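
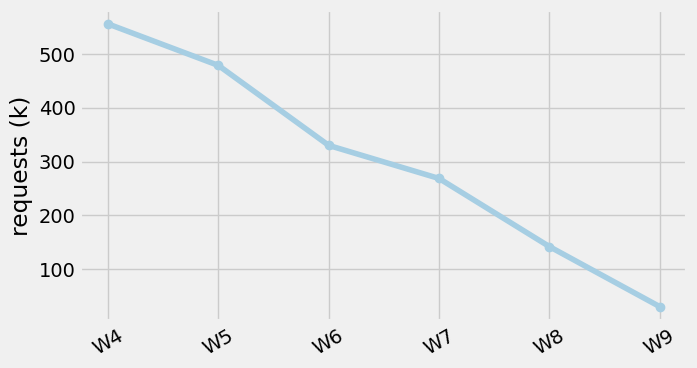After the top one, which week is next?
W5

Top 3: W4 ≈ 550, W5 ≈ 500, W6 ≈ 350.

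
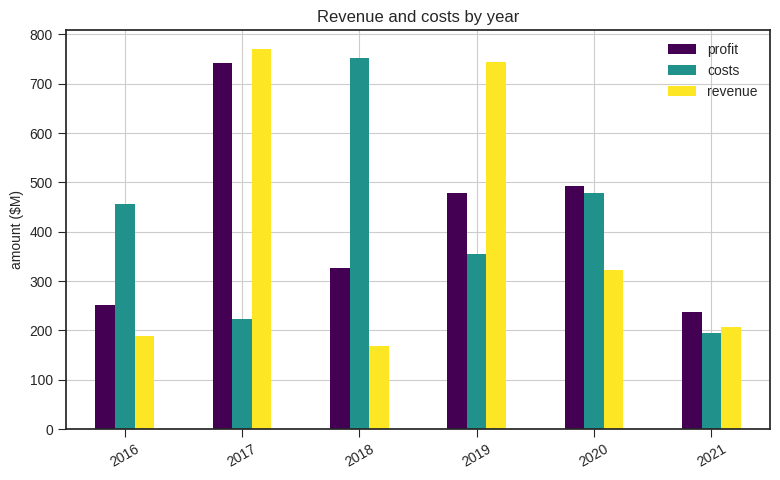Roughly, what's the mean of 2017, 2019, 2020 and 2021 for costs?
(200 + 400 + 500 + 200) / 4 ≈ 325.

≈ 325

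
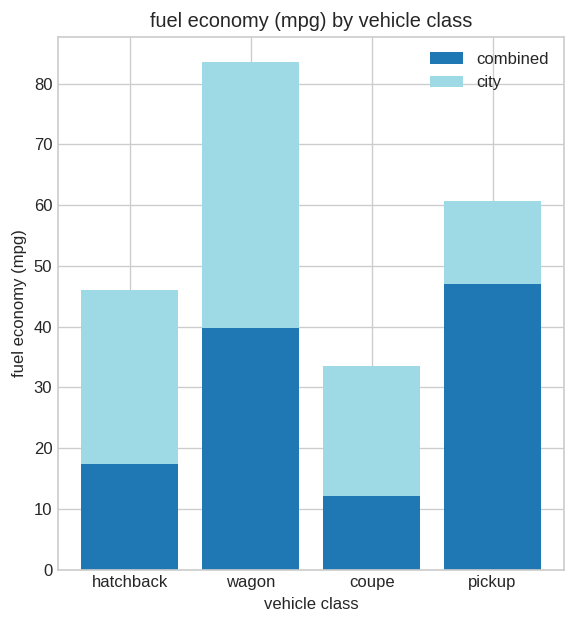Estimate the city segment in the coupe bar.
city top ≈ 30, bottom ≈ 10; segment ≈ 20.

≈ 20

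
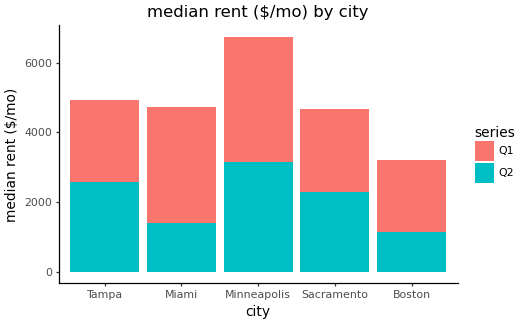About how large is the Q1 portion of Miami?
Q1 top ≈ 5000, bottom ≈ 1000; segment ≈ 4000.

≈ 4000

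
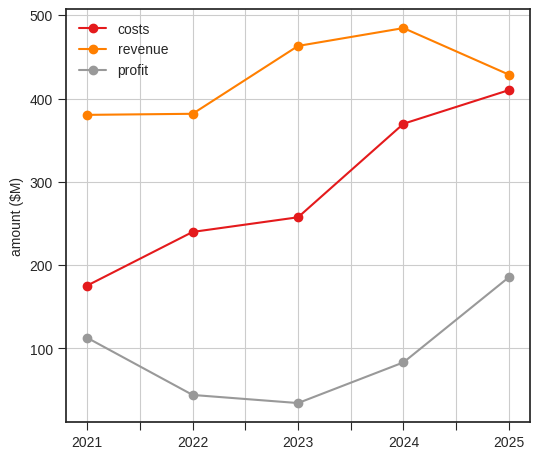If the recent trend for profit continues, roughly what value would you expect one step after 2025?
≈ 275

Last three: 50, 100, 200 → slope ≈ 75/step → next ≈ 275.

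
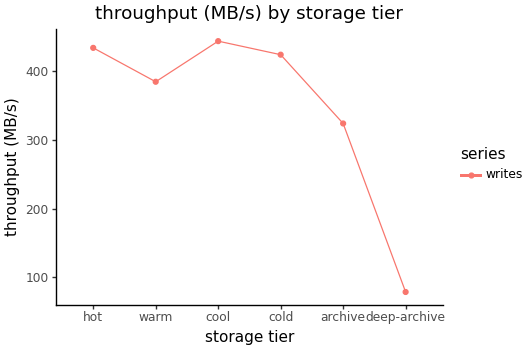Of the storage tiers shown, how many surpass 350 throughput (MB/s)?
4

Above 350: hot, warm, cool, cold.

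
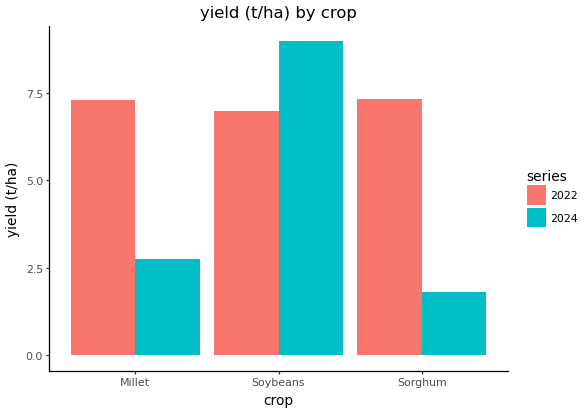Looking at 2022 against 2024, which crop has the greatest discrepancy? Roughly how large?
Sorghum: 2022 ≈ 7, 2024 ≈ 2 → gap ≈ 5. Next-largest (Millet) is only ≈ 4.

Sorghum, ≈ 5 t/ha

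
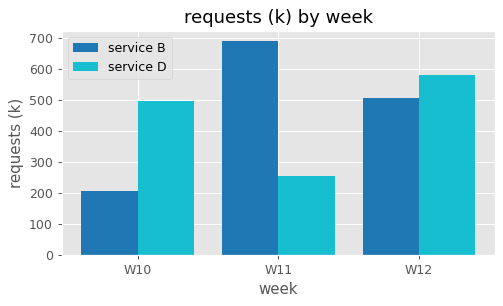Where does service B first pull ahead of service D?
W11

W10: service B ≈ 200 vs service D ≈ 500 (not yet); W11: service B ≈ 700 vs service D ≈ 300 (first crossover).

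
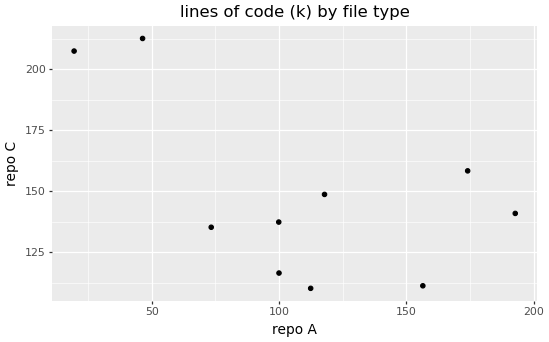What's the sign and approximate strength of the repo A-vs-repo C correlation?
Points are negatively correlated; moderate (|r| ≈ 0.6).

negative, moderate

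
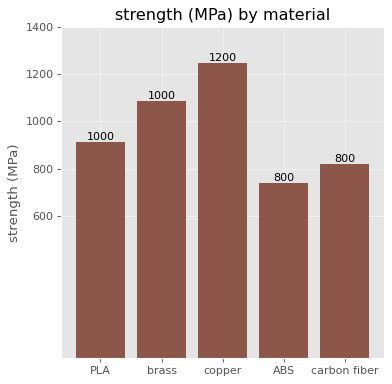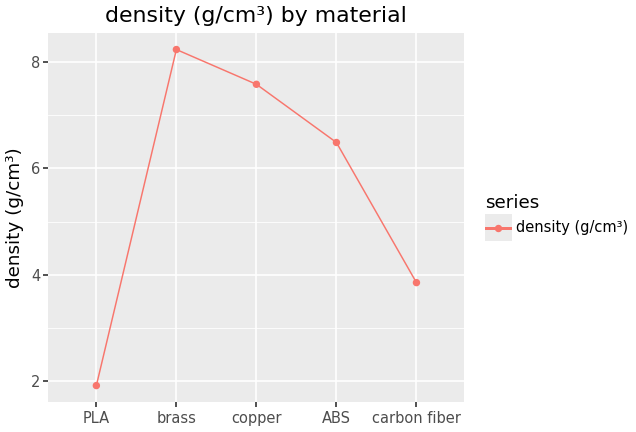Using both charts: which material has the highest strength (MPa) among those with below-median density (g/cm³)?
Chart 2 median density (g/cm³) ≈ 6; below-median materials: PLA, carbon fiber. Among those, PLA has the highest strength (MPa) (≈ 1000).

PLA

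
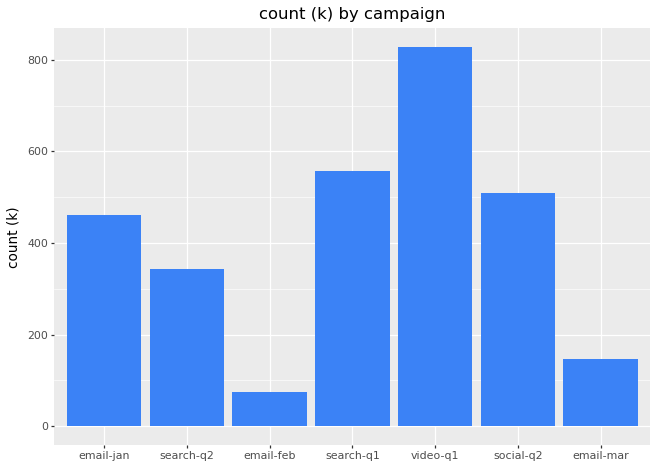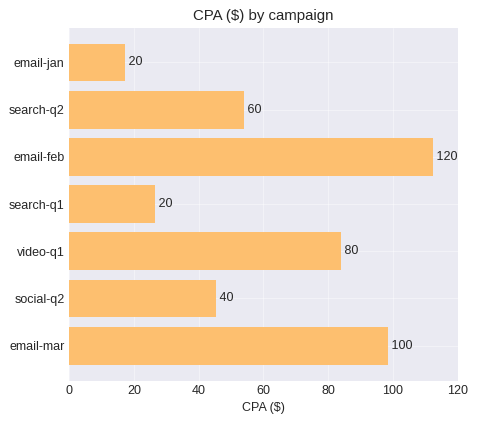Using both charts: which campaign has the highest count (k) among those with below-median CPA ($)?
search-q1

Chart 2 median CPA ($) ≈ 60; below-median campaigns: email-jan, search-q1, social-q2. Among those, search-q1 has the highest count (k) (≈ 600).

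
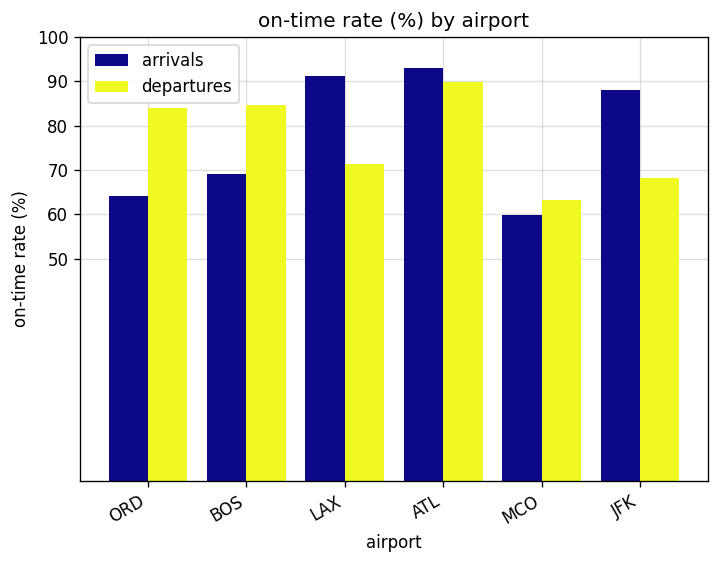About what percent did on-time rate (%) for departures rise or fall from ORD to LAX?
≈ -12.5%

ORD ≈ 80, LAX ≈ 70; (70 − 80) / 80 ≈ -12.5%.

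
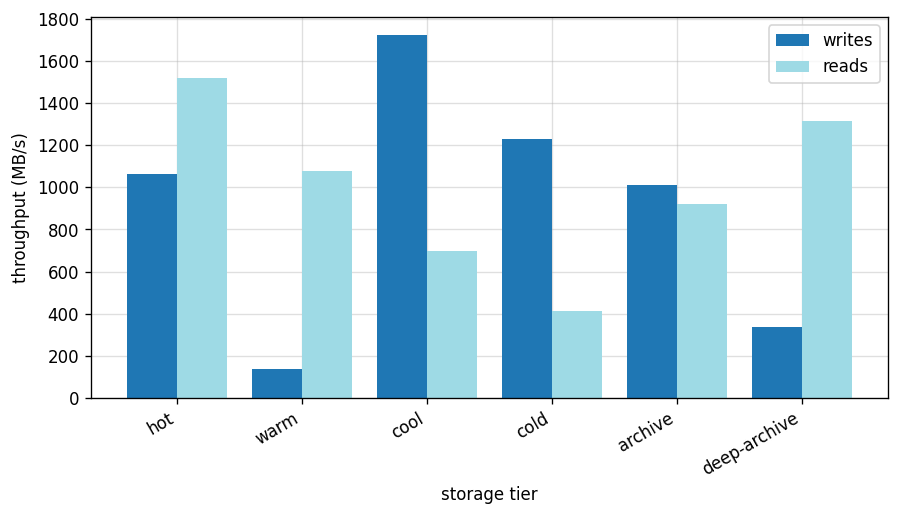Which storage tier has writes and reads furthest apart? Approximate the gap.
cool, ≈ 1200 MB/s

cool: writes ≈ 1800, reads ≈ 600 → gap ≈ 1200. Next-largest (deep-archive) is only ≈ 1000.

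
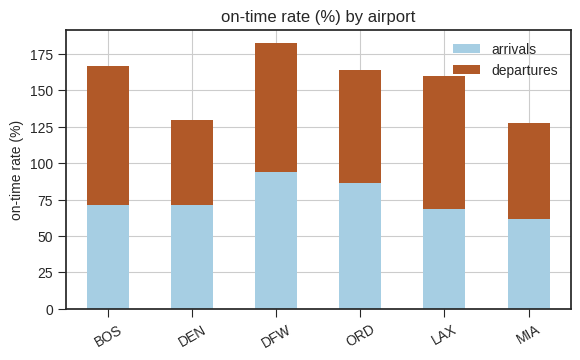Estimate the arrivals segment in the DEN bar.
arrivals top ≈ 80, bottom ≈ 0; segment ≈ 80.

≈ 80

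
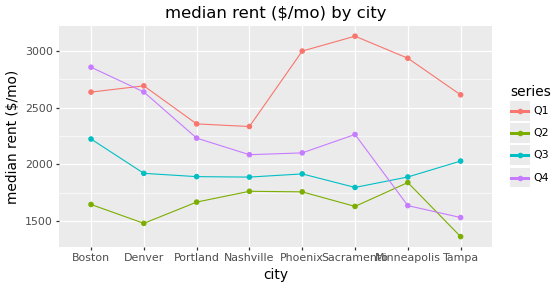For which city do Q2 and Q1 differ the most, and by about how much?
Sacramento: Q2 ≈ 1600, Q1 ≈ 3200 → gap ≈ 1600. Next-largest (Tampa) is only ≈ 1200.

Sacramento, ≈ 1600 $/mo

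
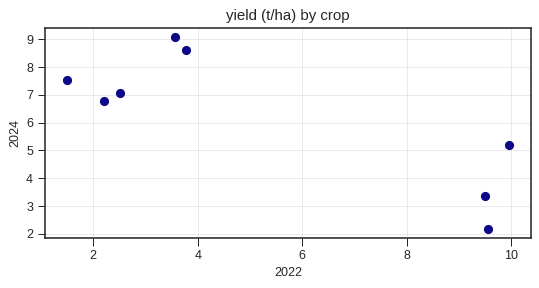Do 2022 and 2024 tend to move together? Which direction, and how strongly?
Points are negatively correlated; strong (|r| ≈ 0.8).

negative, strong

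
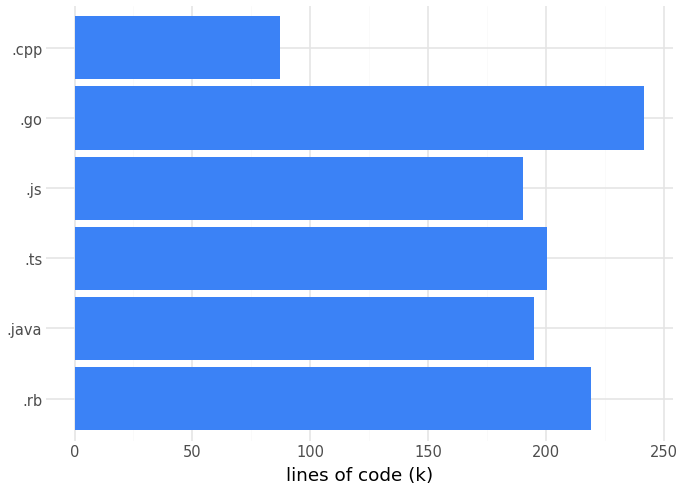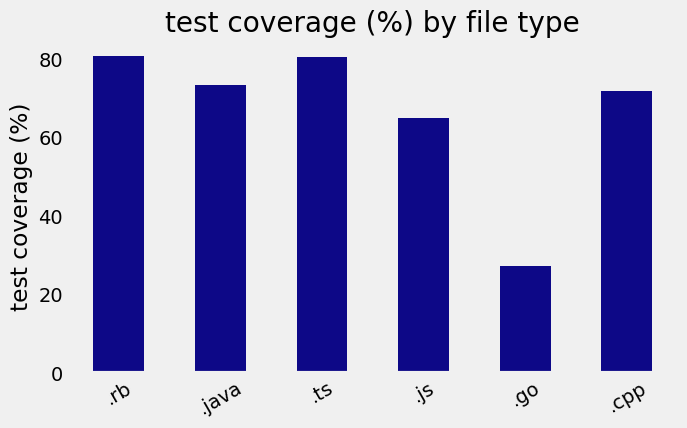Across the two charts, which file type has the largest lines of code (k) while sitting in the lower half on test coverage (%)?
Chart 2 median test coverage (%) ≈ 70; below-median file types: .js, .go, .cpp. Among those, .go has the highest lines of code (k) (≈ 250).

.go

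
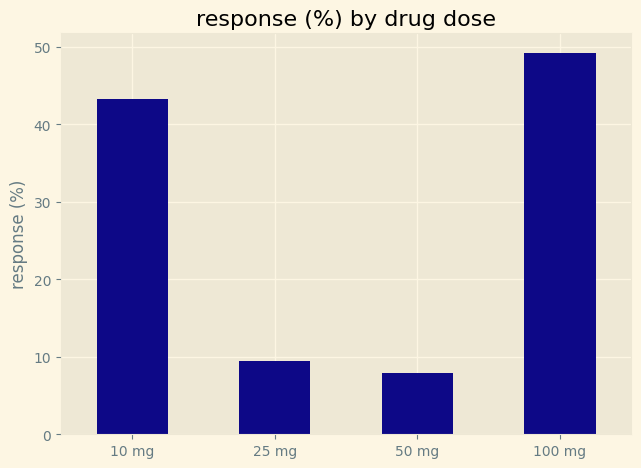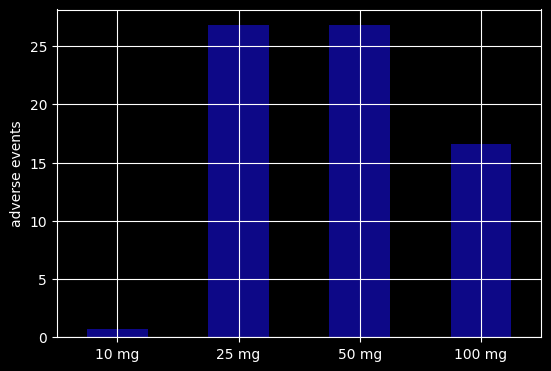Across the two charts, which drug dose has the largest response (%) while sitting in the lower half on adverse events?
Chart 2 median adverse events ≈ 20; below-median drug doses: 10 mg, 100 mg. Among those, 100 mg has the highest response (%) (≈ 50).

100 mg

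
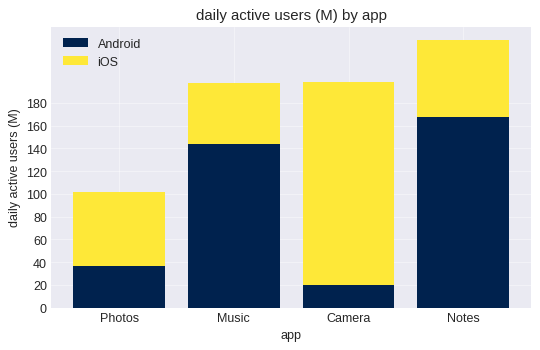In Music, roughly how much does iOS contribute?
≈ 60

iOS top ≈ 200, bottom ≈ 140; segment ≈ 60.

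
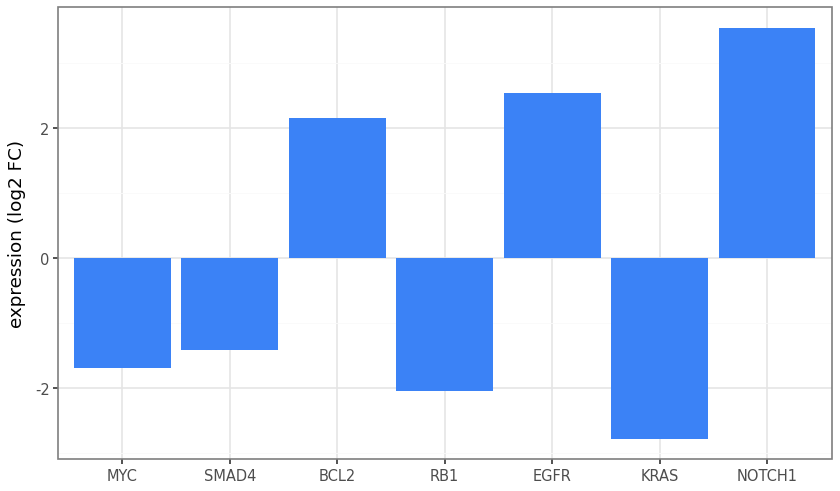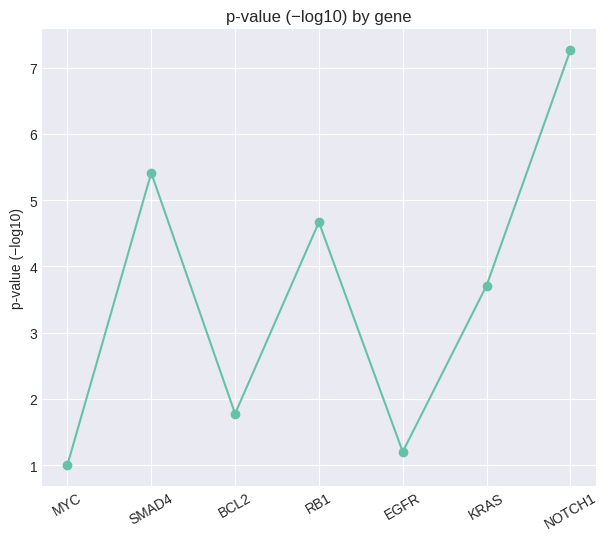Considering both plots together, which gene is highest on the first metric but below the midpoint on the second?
EGFR

Chart 2 median p-value (−log10) ≈ 4; below-median genes: MYC, BCL2, EGFR. Among those, EGFR has the highest expression (log2 FC) (≈ 2.5).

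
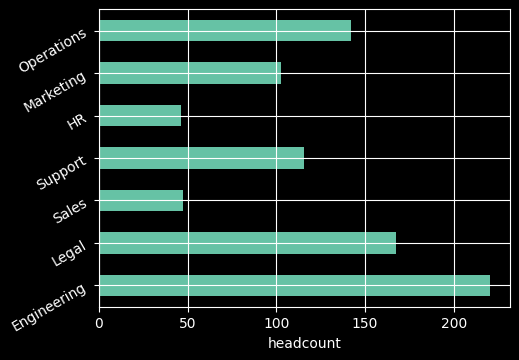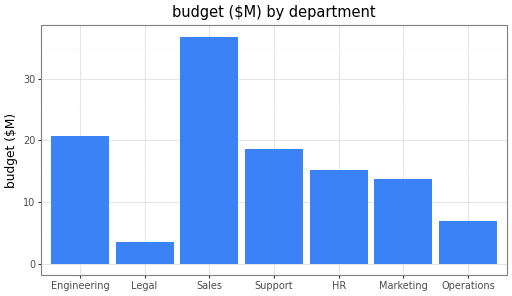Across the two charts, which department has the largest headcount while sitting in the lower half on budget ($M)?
Chart 2 median budget ($M) ≈ 15; below-median departments: Legal, Marketing, Operations. Among those, Legal has the highest headcount (≈ 175).

Legal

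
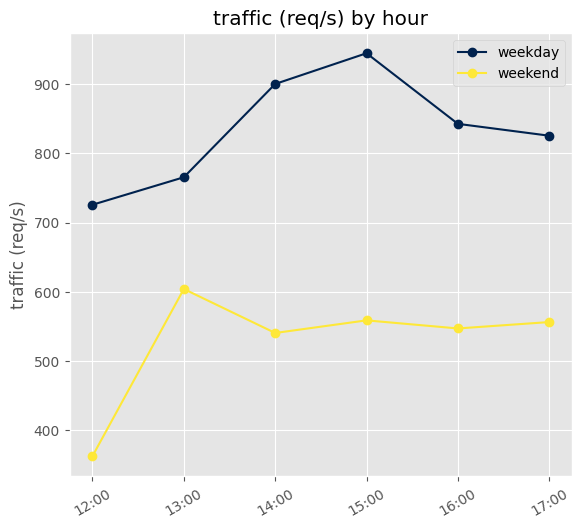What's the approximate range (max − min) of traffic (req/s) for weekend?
≈ 250

Max 13:00 ≈ 600, min 12:00 ≈ 350; range ≈ 250.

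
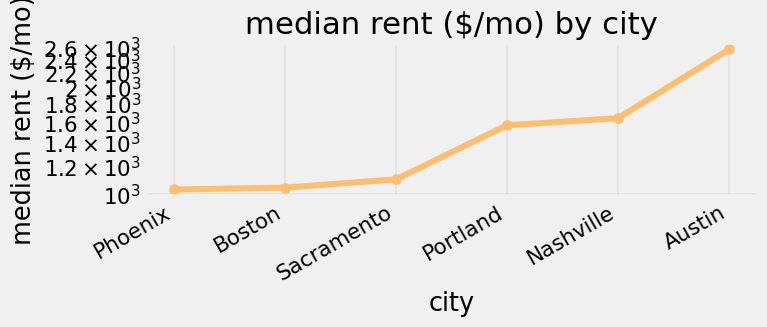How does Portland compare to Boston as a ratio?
≈ 1.6×

Portland ≈ 1600, Boston ≈ 1000; 1600/1000 ≈ 1.6.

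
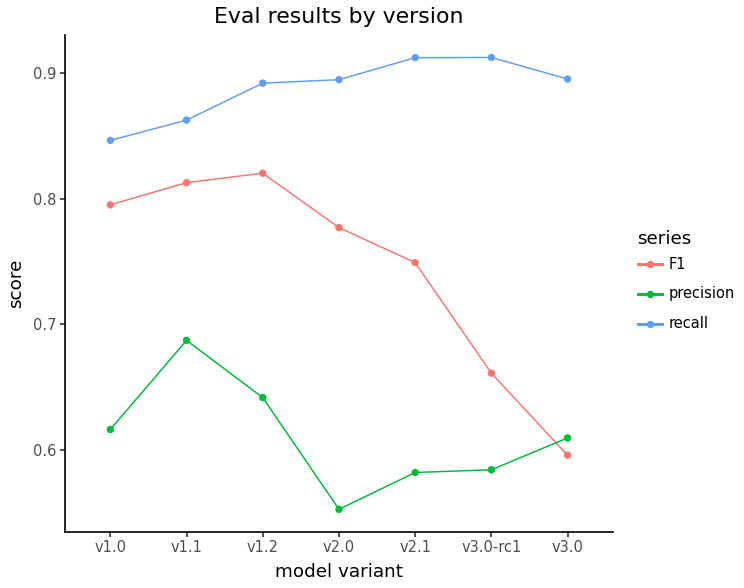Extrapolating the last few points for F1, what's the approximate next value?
≈ 0.525

Last three: 0.75, 0.65, 0.60 → slope ≈ -0.075/step → next ≈ 0.525.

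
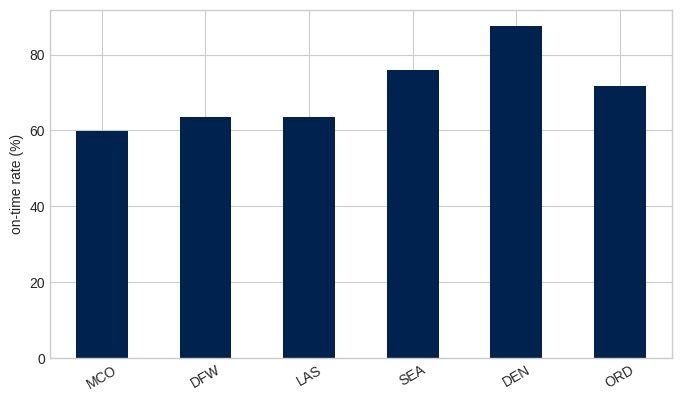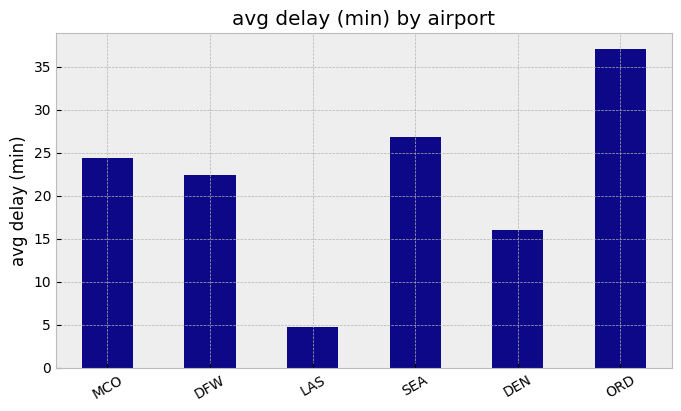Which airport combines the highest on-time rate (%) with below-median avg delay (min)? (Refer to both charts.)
DEN

Chart 2 median avg delay (min) ≈ 25; below-median airports: DFW, LAS, DEN. Among those, DEN has the highest on-time rate (%) (≈ 90).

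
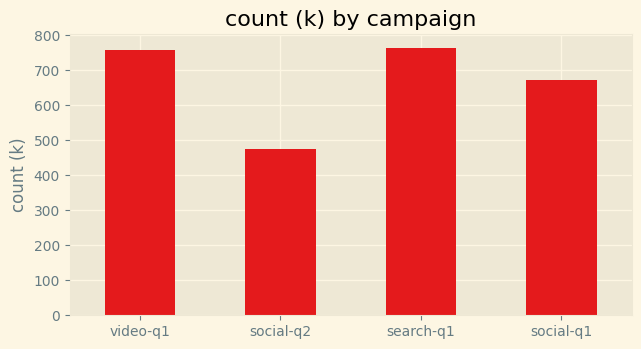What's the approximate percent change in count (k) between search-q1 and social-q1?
search-q1 ≈ 800, social-q1 ≈ 700; (700 − 800) / 800 ≈ -12.5%.

≈ -12.5%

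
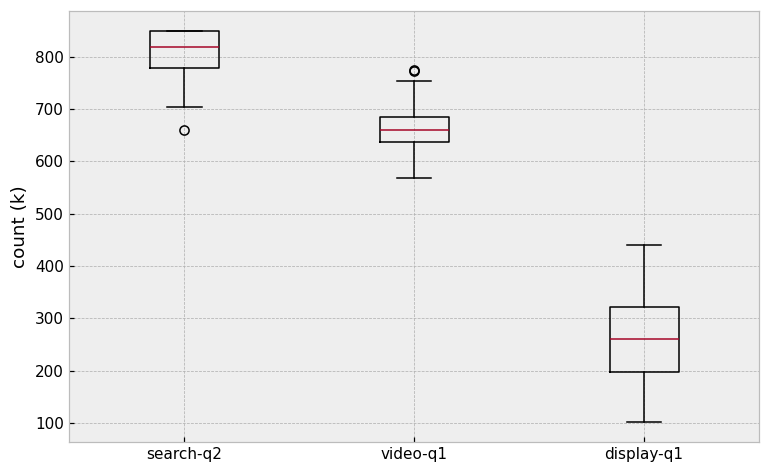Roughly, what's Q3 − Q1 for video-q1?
Q3 ≈ 700, Q1 ≈ 650; IQR ≈ 50.

≈ 50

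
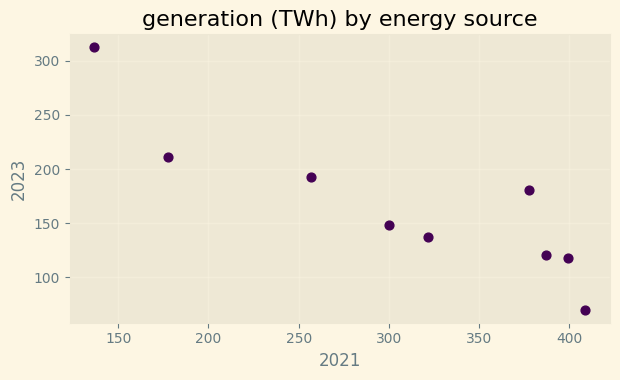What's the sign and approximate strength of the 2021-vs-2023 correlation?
Points are negatively correlated; strong (|r| ≈ 0.9).

negative, strong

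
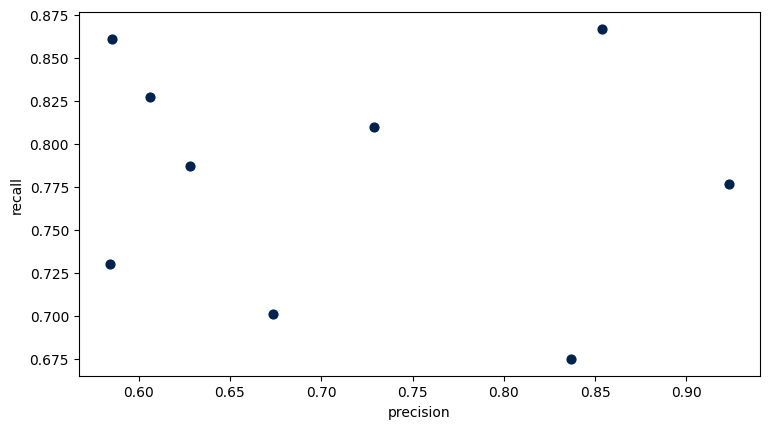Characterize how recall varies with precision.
Points are roughly uncorrelated; weak (|r| ≈ 0.1).

no clear correlation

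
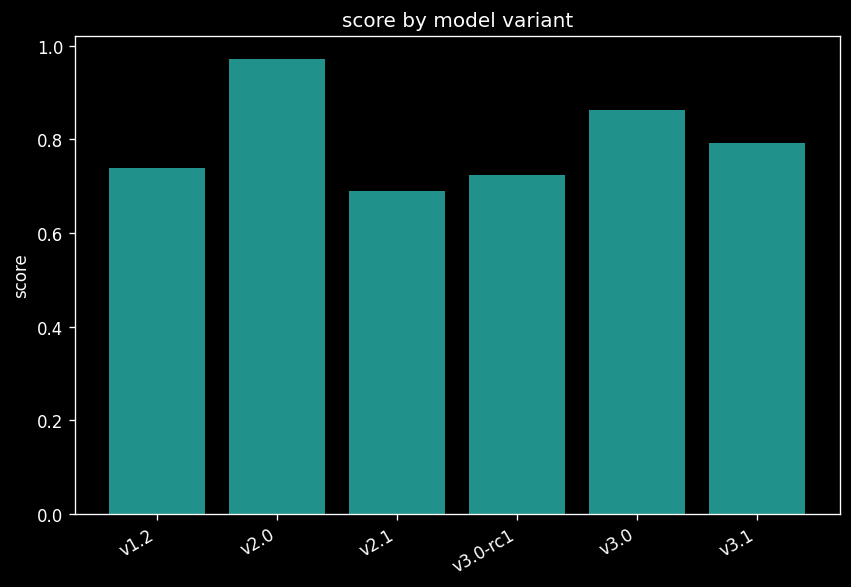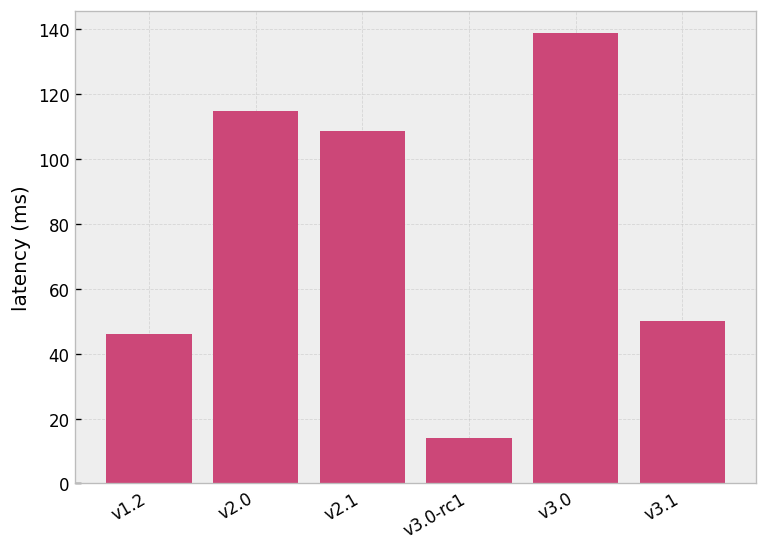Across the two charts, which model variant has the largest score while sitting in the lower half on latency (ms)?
Chart 2 median latency (ms) ≈ 80; below-median model variants: v1.2, v3.0-rc1, v3.1. Among those, v3.1 has the highest score (≈ 0.8).

v3.1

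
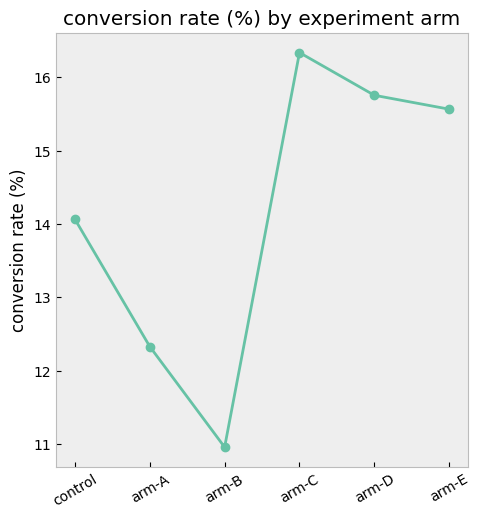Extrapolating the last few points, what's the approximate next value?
Last three: 16.5, 16.0, 15.5 → slope ≈ -0.5/step → next ≈ 15.

≈ 15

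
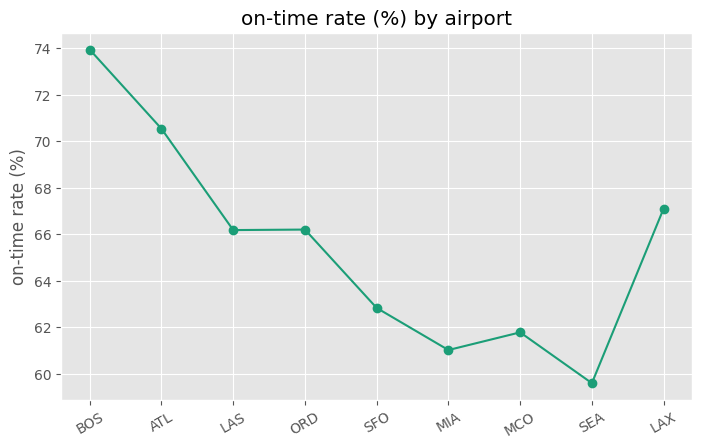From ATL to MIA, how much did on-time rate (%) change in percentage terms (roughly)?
≈ -11.4%

ATL ≈ 70, MIA ≈ 62; (62 − 70) / 70 ≈ -11.4%.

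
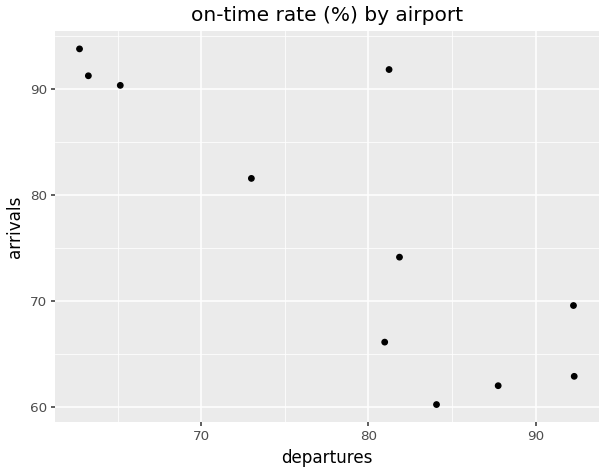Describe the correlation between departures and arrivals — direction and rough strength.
Points are negatively correlated; strong (|r| ≈ 0.8).

negative, strong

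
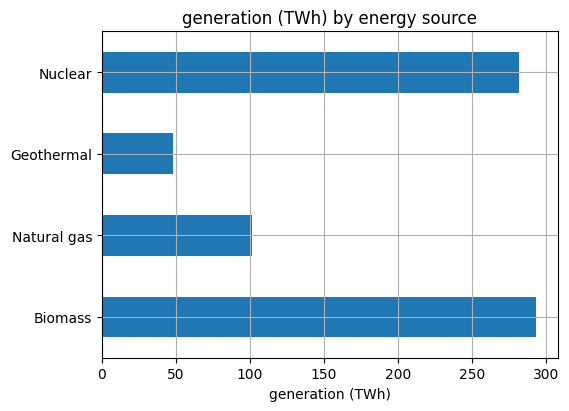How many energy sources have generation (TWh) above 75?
3

Above 75: Biomass, Natural gas, Nuclear.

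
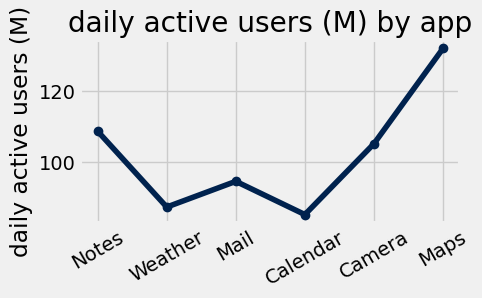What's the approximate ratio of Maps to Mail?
Maps ≈ 130, Mail ≈ 95; 130/95 ≈ 1.37.

≈ 1.37×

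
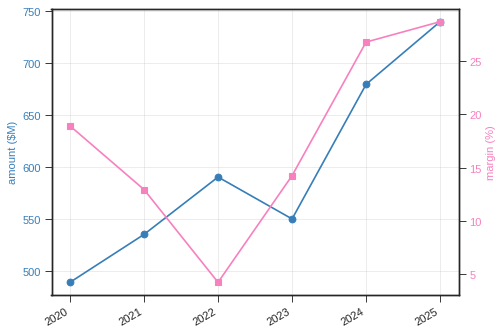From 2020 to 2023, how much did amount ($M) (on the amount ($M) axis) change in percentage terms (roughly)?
2020 ≈ 500, 2023 ≈ 550; (550 − 500) / 500 ≈ +10%.

≈ +10%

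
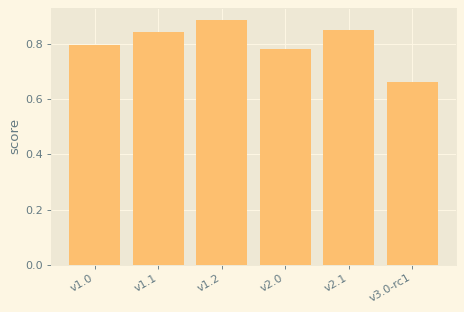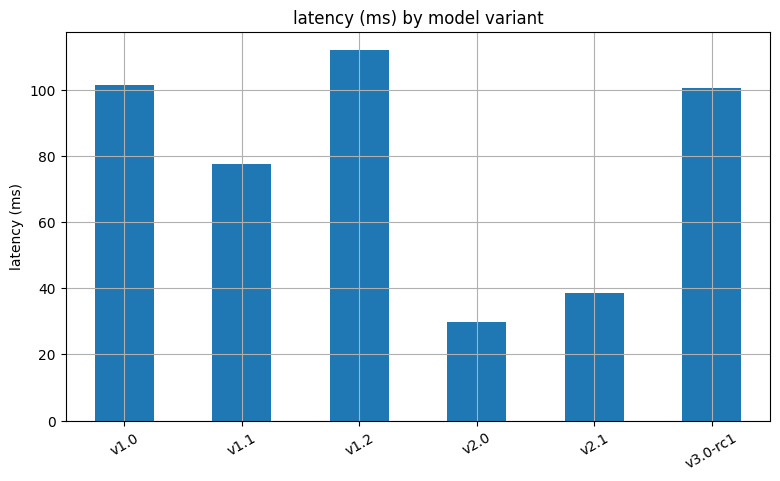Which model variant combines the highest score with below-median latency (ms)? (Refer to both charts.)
Chart 2 median latency (ms) ≈ 80; below-median model variants: v1.1, v2.0, v2.1. Among those, v2.1 has the highest score (≈ 0.9).

v2.1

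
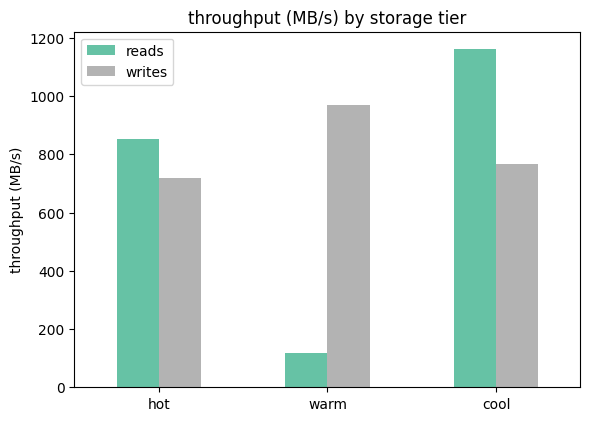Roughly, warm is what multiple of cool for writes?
warm ≈ 1000, cool ≈ 800; 1000/800 ≈ 1.25.

≈ 1.25×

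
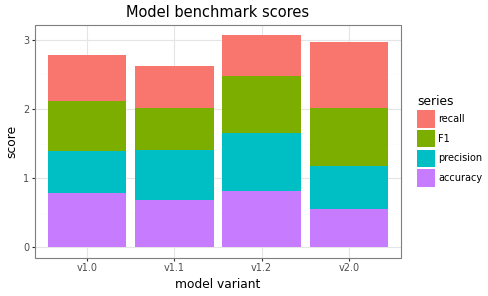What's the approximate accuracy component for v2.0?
accuracy top ≈ 0.5, bottom ≈ 0.0; segment ≈ 0.5.

≈ 0.5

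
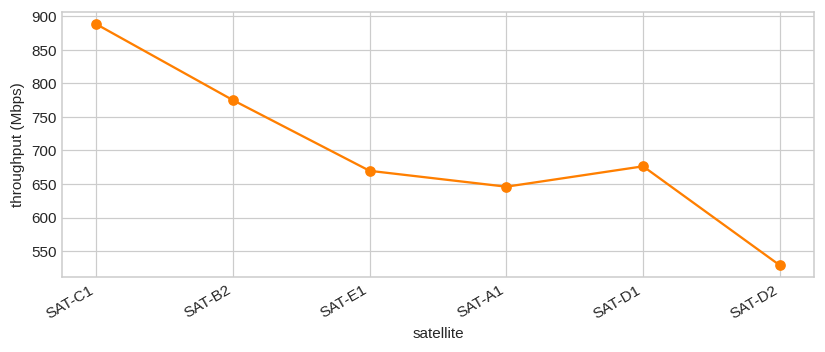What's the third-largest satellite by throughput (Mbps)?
Top 4: SAT-C1 ≈ 900, SAT-B2 ≈ 800, SAT-D1 ≈ 700, SAT-E1 ≈ 650.

SAT-D1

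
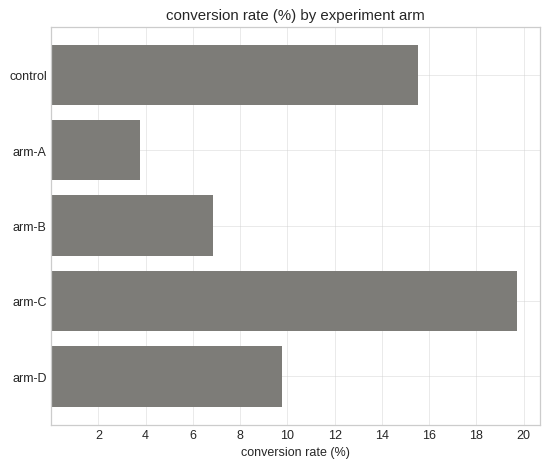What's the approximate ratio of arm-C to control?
arm-C ≈ 20, control ≈ 16; 20/16 ≈ 1.25.

≈ 1.25×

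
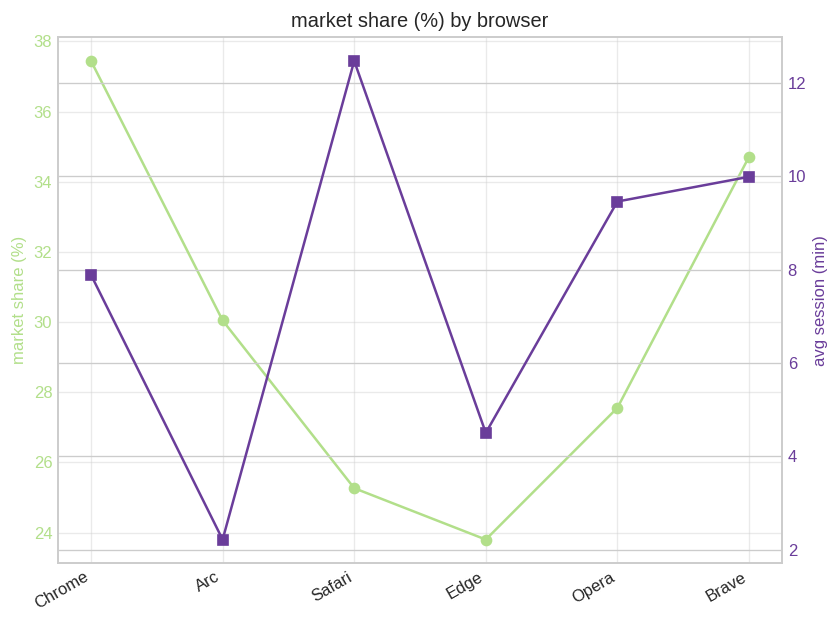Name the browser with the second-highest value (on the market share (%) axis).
Top 3 (on the market share (%) axis): Chrome ≈ 38, Brave ≈ 34, Arc ≈ 30.

Brave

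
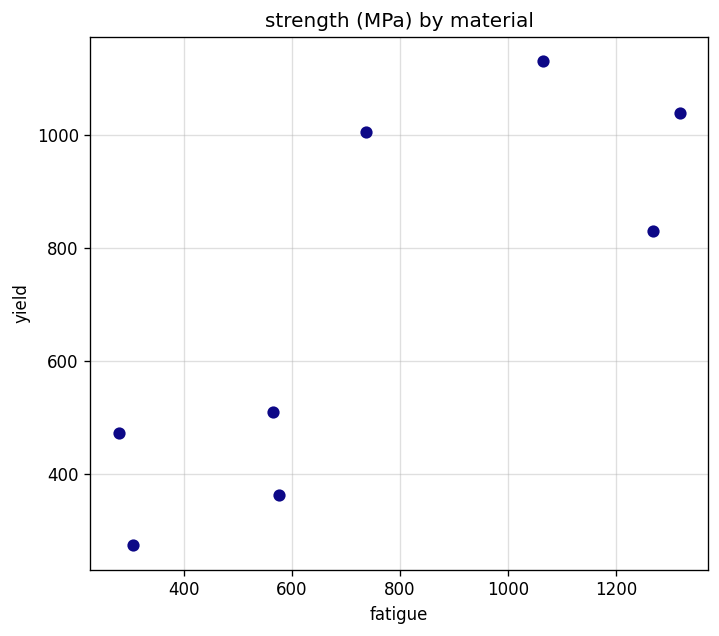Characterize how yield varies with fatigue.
Points are positively correlated; strong (|r| ≈ 0.8).

positive, strong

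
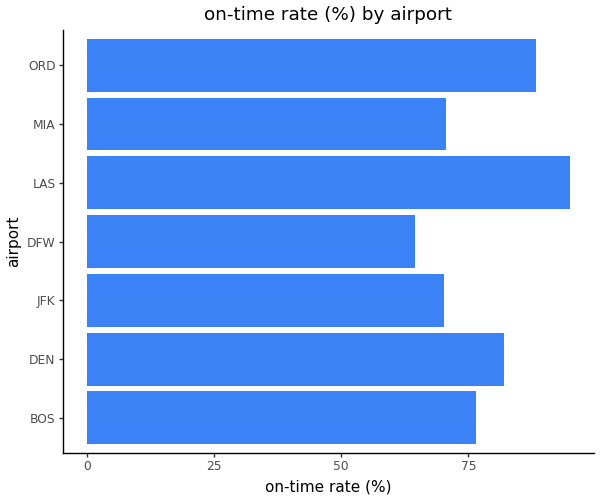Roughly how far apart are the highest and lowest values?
Max LAS ≈ 90, min DFW ≈ 60; range ≈ 30.

≈ 30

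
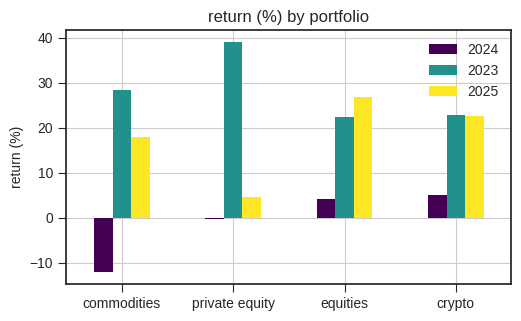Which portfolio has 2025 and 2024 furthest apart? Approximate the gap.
commodities, ≈ 30 %

commodities: 2025 ≈ 20, 2024 ≈ -10 → gap ≈ 30. Next-largest (equities) is only ≈ 20.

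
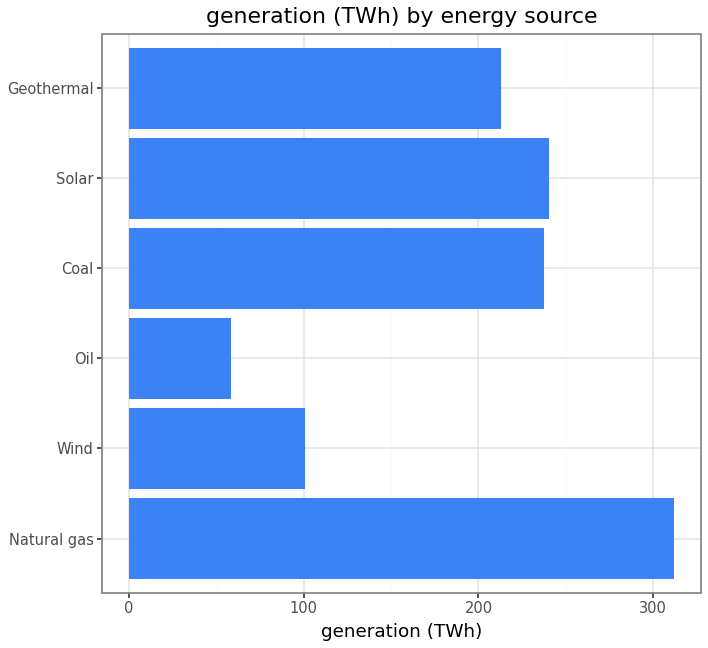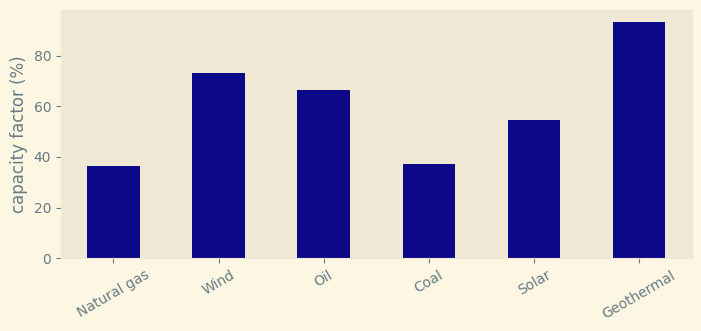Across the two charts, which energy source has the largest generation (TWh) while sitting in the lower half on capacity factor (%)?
Natural gas

Chart 2 median capacity factor (%) ≈ 60; below-median energy sources: Natural gas, Coal, Solar. Among those, Natural gas has the highest generation (TWh) (≈ 300).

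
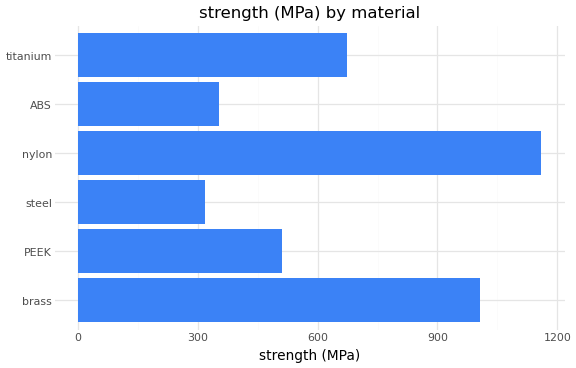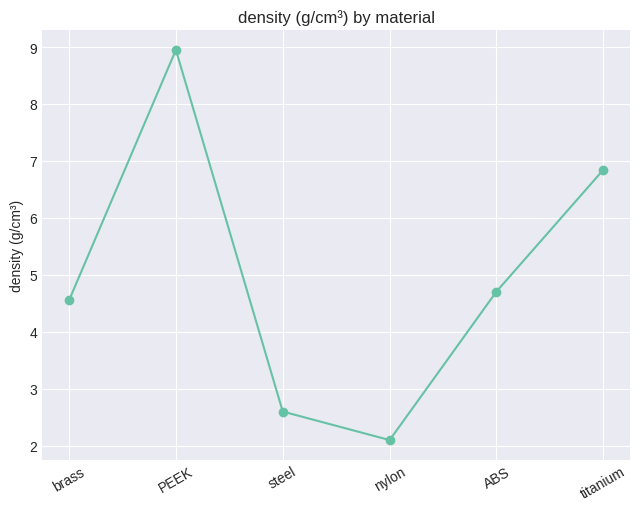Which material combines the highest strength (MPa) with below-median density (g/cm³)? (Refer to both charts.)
nylon

Chart 2 median density (g/cm³) ≈ 5; below-median materials: brass, steel, nylon. Among those, nylon has the highest strength (MPa) (≈ 1200).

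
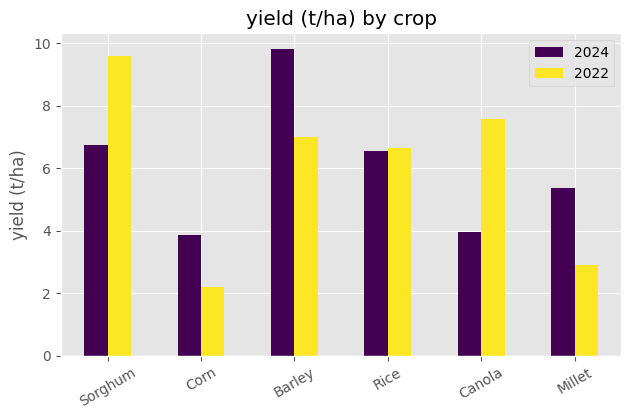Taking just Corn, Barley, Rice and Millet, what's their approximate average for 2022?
≈ 5

(2 + 7 + 7 + 3) / 4 ≈ 5.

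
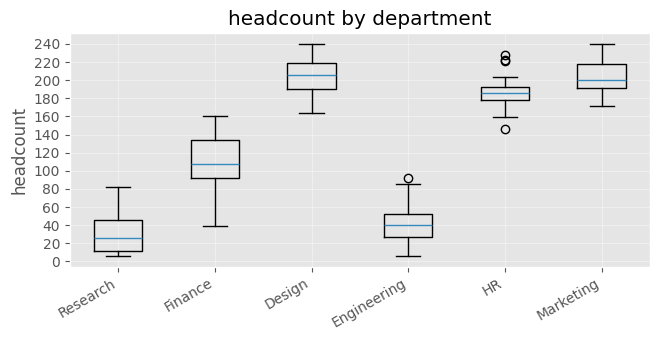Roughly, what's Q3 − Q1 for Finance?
≈ 40

Q3 ≈ 140, Q1 ≈ 100; IQR ≈ 40.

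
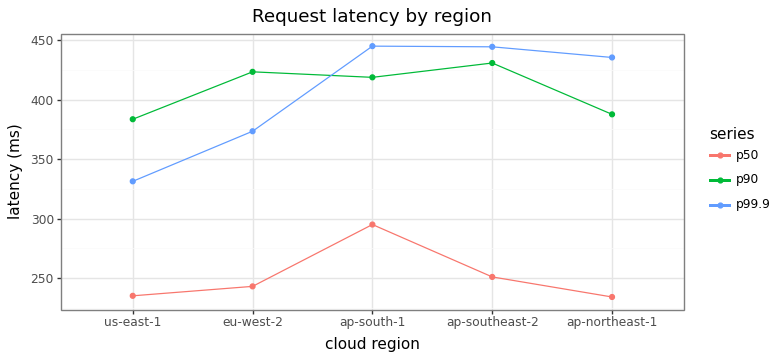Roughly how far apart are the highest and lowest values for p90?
≈ 60

Max ap-southeast-2 ≈ 440, min us-east-1 ≈ 380; range ≈ 60.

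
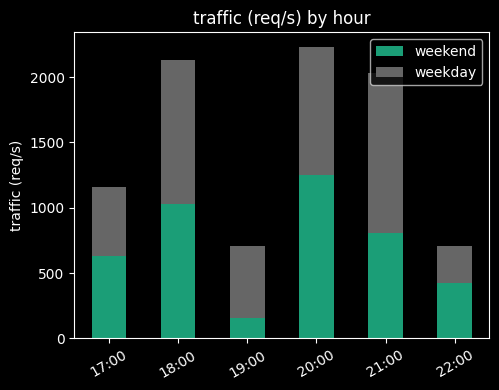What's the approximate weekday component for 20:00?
≈ 1000

weekday top ≈ 2200, bottom ≈ 1200; segment ≈ 1000.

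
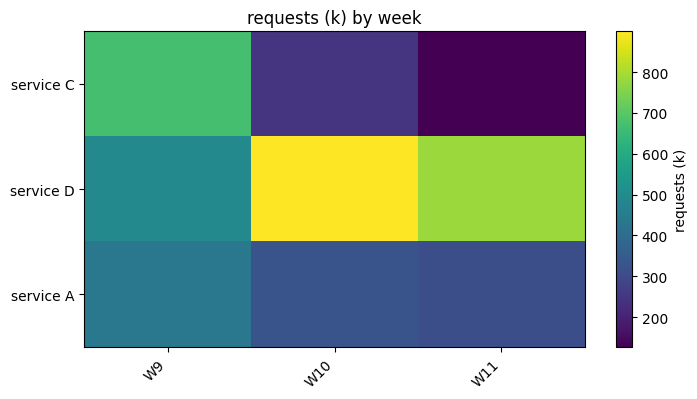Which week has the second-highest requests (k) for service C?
Top 3 for service C: W9 ≈ 700, W10 ≈ 200, W11 ≈ 100.

W10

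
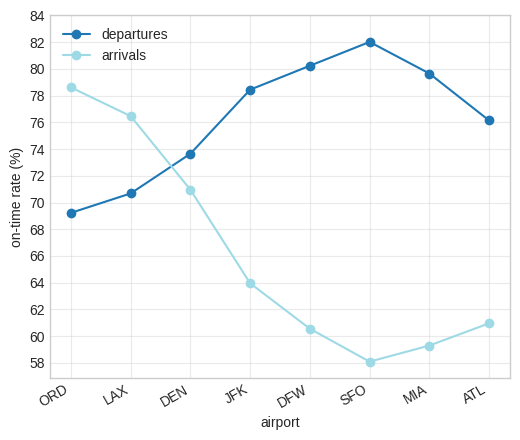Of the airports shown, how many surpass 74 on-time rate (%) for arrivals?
2

Above 74: ORD, LAX.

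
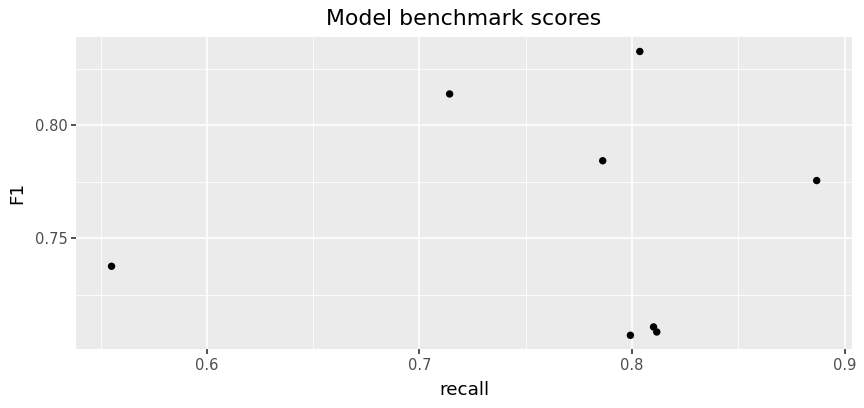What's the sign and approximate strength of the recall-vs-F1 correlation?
Points are roughly uncorrelated; weak (|r| ≈ 0.0).

no clear correlation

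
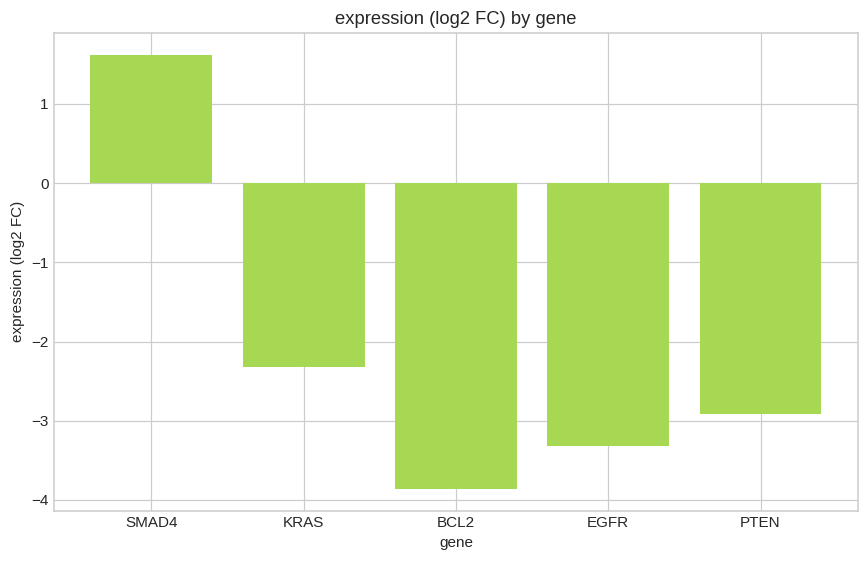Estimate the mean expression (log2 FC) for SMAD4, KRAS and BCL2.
(1.5 + -2.5 + -4.0) / 3 ≈ -1.67.

≈ -1.67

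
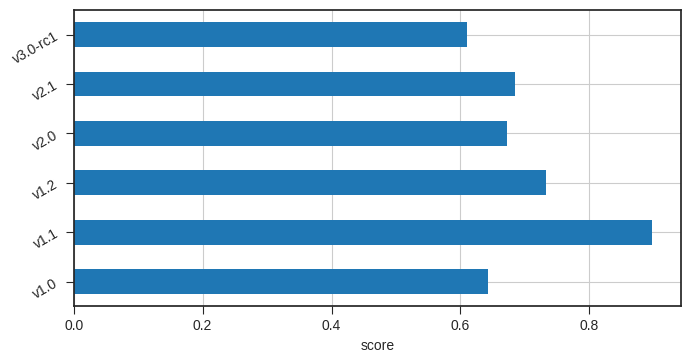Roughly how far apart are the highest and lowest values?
Max v1.1 ≈ 0.9, min v3.0-rc1 ≈ 0.6; range ≈ 0.3.

≈ 0.3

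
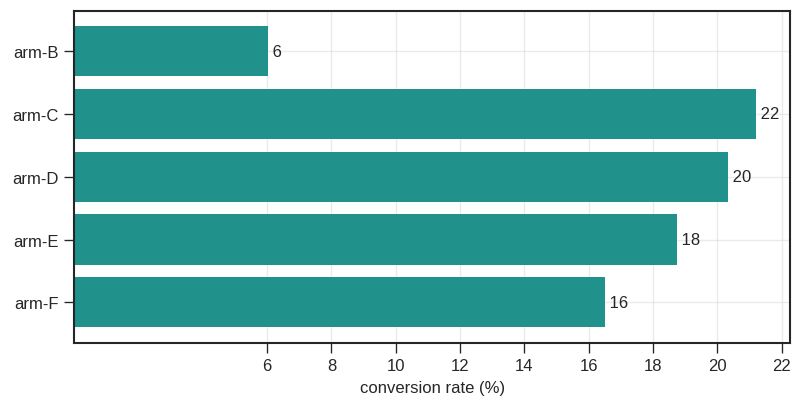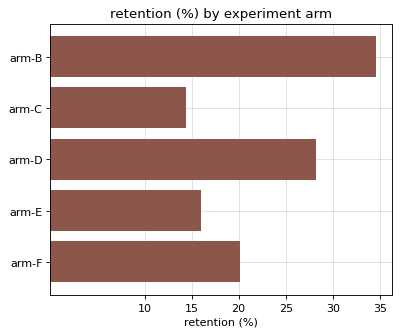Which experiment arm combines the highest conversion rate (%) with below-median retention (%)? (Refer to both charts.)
arm-C

Chart 2 median retention (%) ≈ 20; below-median experiment arms: arm-C, arm-E. Among those, arm-C has the highest conversion rate (%) (≈ 22).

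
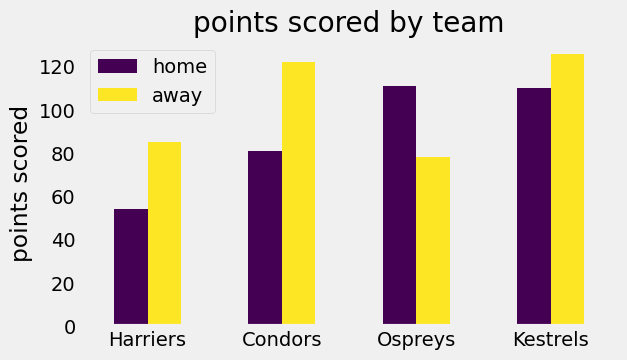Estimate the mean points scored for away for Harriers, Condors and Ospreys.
(80 + 120 + 80) / 3 ≈ 93.

≈ 93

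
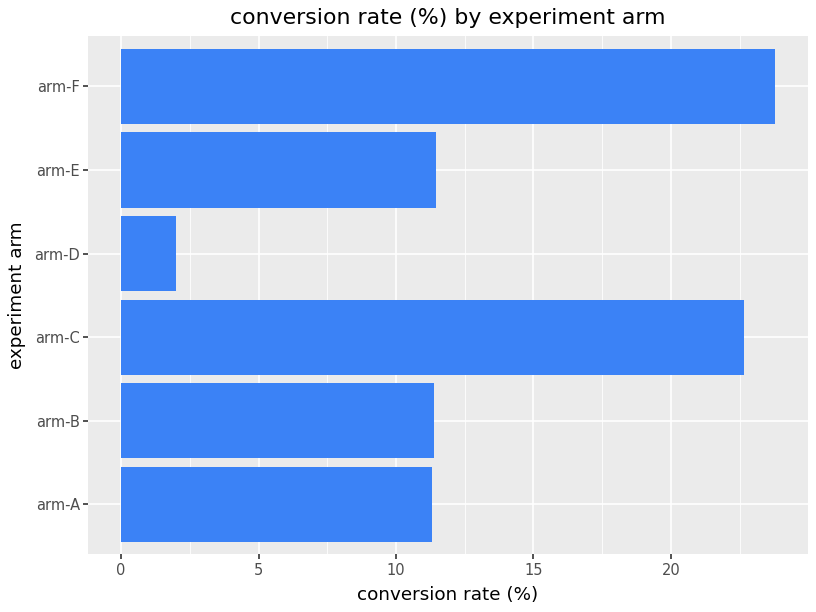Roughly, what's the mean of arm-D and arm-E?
(2 + 12) / 2 ≈ 7.

≈ 7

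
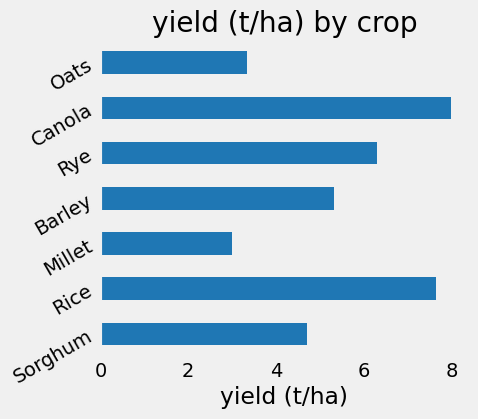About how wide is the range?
≈ 5

Max Canola ≈ 8, min Millet ≈ 3; range ≈ 5.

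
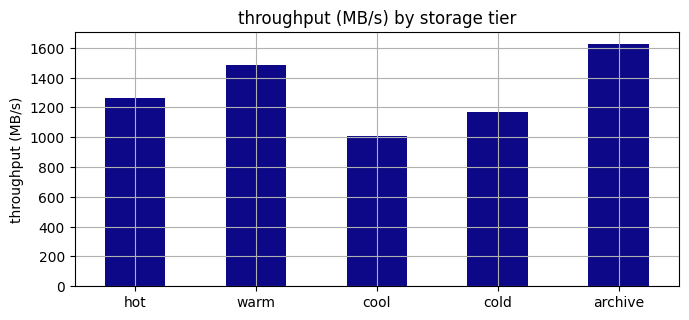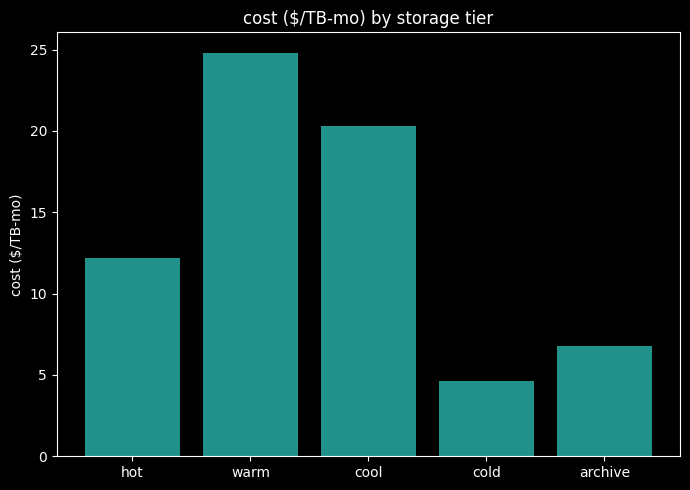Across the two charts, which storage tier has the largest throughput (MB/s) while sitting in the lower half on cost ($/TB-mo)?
Chart 2 median cost ($/TB-mo) ≈ 10; below-median storage tiers: cold, archive. Among those, archive has the highest throughput (MB/s) (≈ 1600).

archive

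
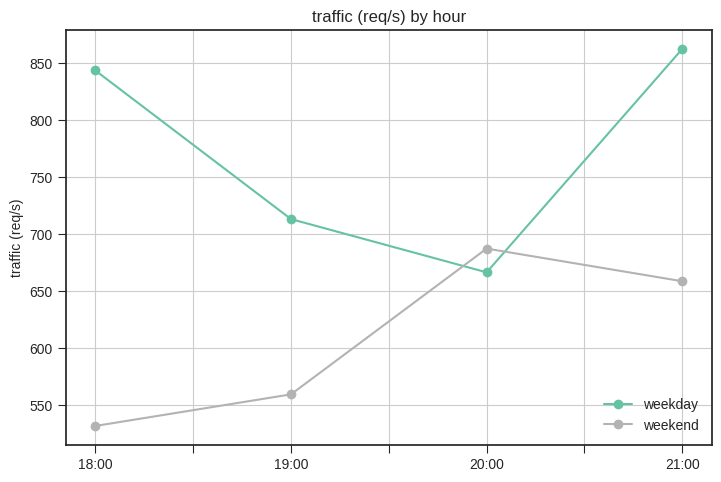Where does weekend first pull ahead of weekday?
20:00

19:00: weekend ≈ 550 vs weekday ≈ 700 (not yet); 20:00: weekend ≈ 700 vs weekday ≈ 650 (first crossover).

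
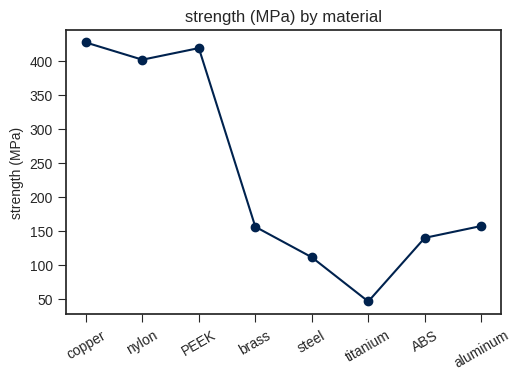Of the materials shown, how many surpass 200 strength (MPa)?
Above 200: copper, nylon, PEEK.

3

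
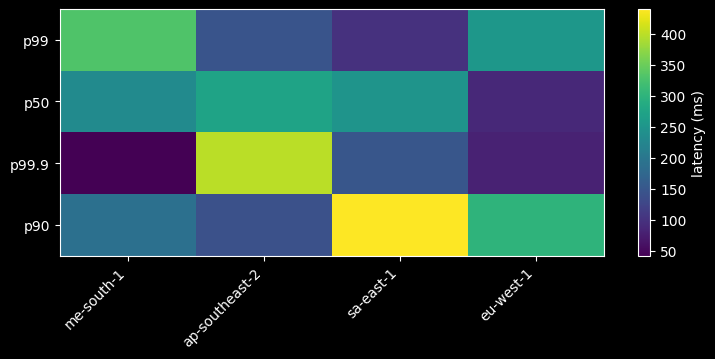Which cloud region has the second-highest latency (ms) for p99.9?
sa-east-1

Top 3 for p99.9: ap-southeast-2 ≈ 400, sa-east-1 ≈ 150, eu-west-1 ≈ 100.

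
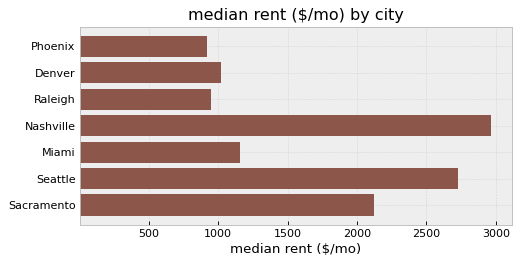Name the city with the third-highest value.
Sacramento

Top 4: Nashville ≈ 3000, Seattle ≈ 2500, Sacramento ≈ 2000, Miami ≈ 1000.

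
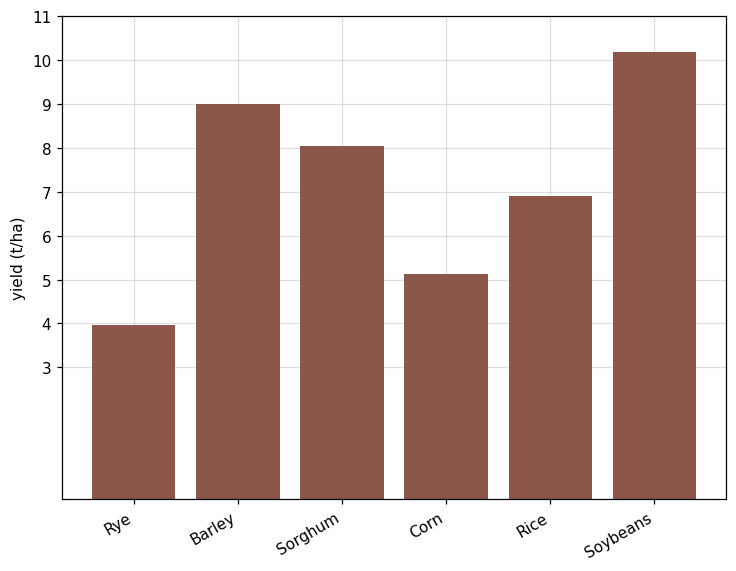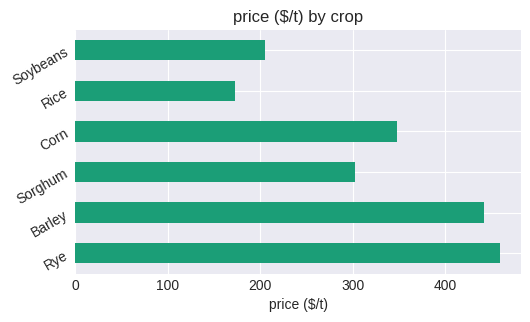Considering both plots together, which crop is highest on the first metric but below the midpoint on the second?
Chart 2 median price ($/t) ≈ 350; below-median crops: Sorghum, Rice, Soybeans. Among those, Soybeans has the highest yield (t/ha) (≈ 10).

Soybeans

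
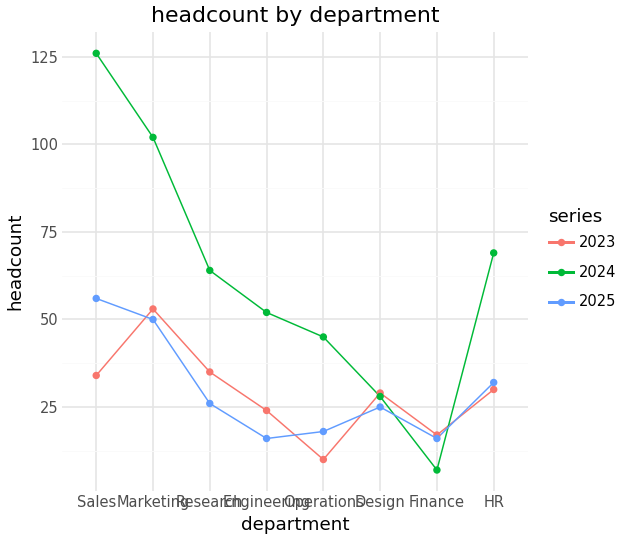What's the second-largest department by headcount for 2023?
Top 3 for 2023: Marketing ≈ 50, Research ≈ 40, Sales ≈ 30.

Research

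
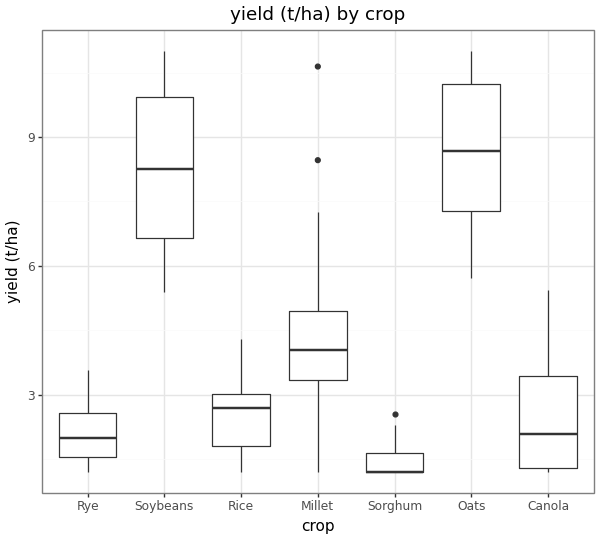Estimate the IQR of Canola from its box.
Q3 ≈ 3, Q1 ≈ 1; IQR ≈ 2.

≈ 2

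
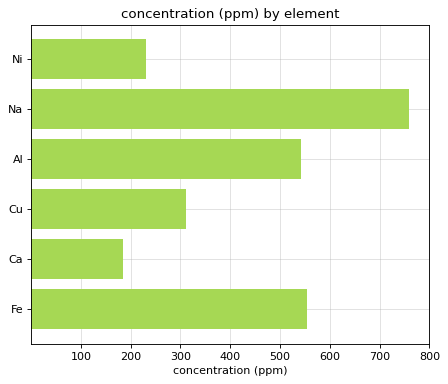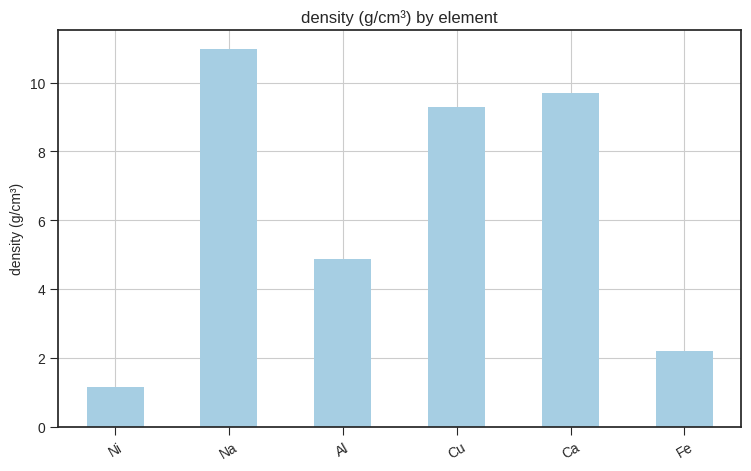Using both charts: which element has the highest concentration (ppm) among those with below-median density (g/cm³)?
Fe

Chart 2 median density (g/cm³) ≈ 8; below-median elements: Ni, Al, Fe. Among those, Fe has the highest concentration (ppm) (≈ 600).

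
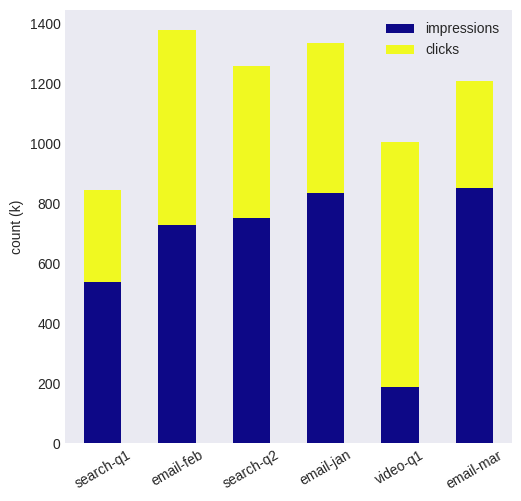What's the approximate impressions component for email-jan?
impressions top ≈ 800, bottom ≈ 0; segment ≈ 800.

≈ 800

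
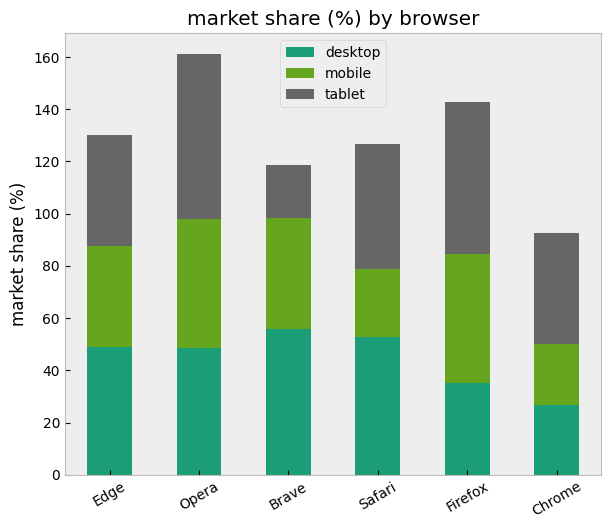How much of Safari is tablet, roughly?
≈ 40

tablet top ≈ 120, bottom ≈ 80; segment ≈ 40.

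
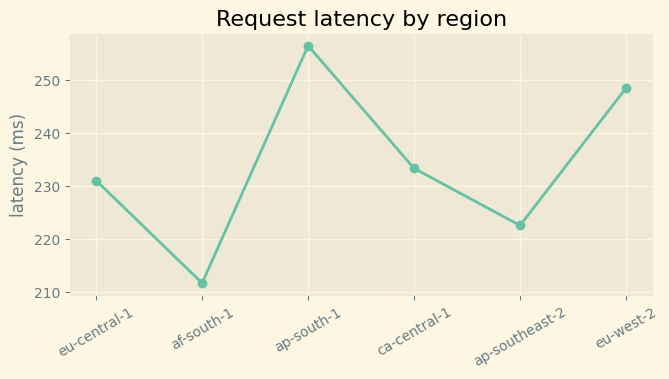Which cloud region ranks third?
Top 4: ap-south-1 ≈ 255, eu-west-2 ≈ 250, ca-central-1 ≈ 235, eu-central-1 ≈ 230.

ca-central-1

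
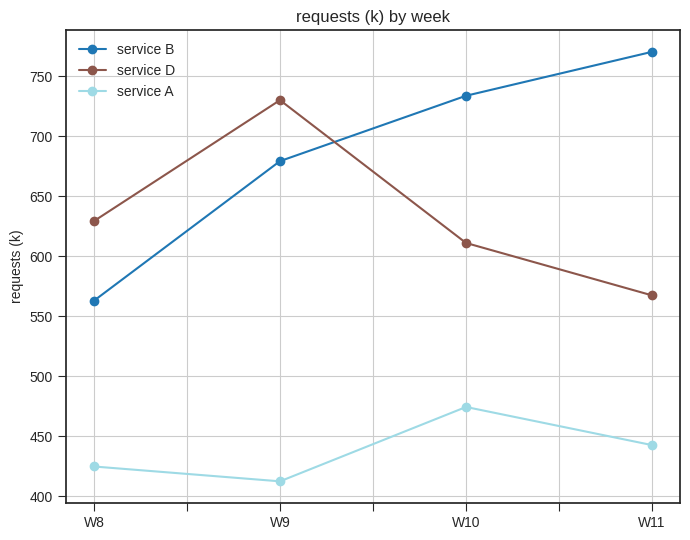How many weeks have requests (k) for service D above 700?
Above 700: W9.

1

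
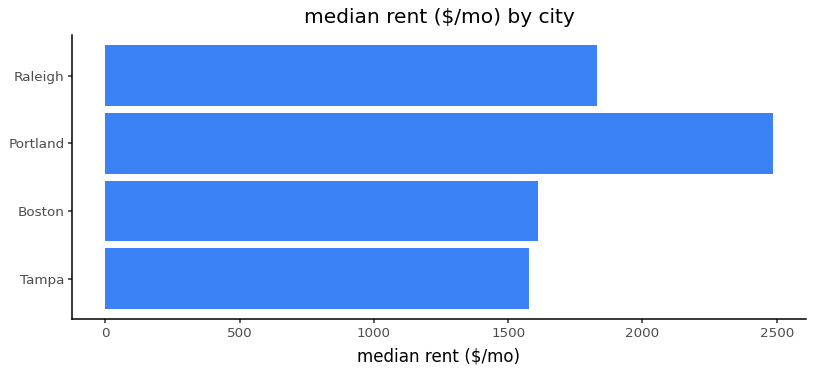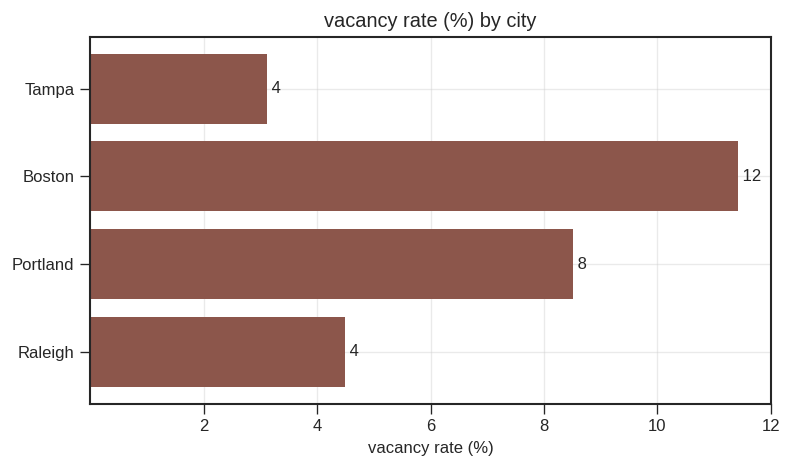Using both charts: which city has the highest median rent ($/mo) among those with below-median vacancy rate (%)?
Raleigh

Chart 2 median vacancy rate (%) ≈ 6; below-median cities: Tampa, Raleigh. Among those, Raleigh has the highest median rent ($/mo) (≈ 2000).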